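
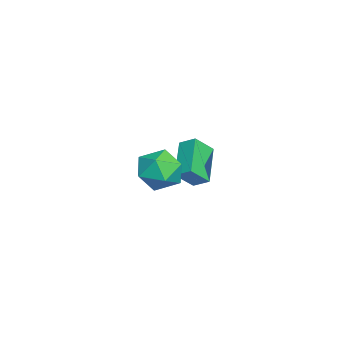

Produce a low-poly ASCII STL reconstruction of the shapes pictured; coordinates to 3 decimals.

solid 
facet normal -0.422 0.592 -0.687
outer loop
vertex -4.735 -1.018 1.184
vertex -4.444 -0.317 1.609
vertex -3.024 -1.064 0.092
endloop
endfacet
facet normal -0.334 -0.806 -0.489
outer loop
vertex -2.496 -1.803 0.951
vertex -4.735 -1.018 1.184
vertex -3.024 -1.064 0.092
endloop
endfacet
facet normal -0.422 0.592 -0.686
outer loop
vertex -3.024 -1.064 0.092
vertex -4.444 -0.317 1.609
vertex -2.733 -0.363 0.518
endloop
endfacet
facet normal 0.843 -0.023 -0.538
outer loop
vertex -2.733 -0.363 0.518
vertex -2.496 -1.803 0.951
vertex -3.024 -1.064 0.092
endloop
endfacet
facet normal -0.843 0.024 0.538
outer loop
vertex -4.735 -1.018 1.184
vertex -3.916 -1.056 2.468
vertex -4.444 -0.317 1.609
endloop
endfacet
facet normal -0.333 -0.806 -0.489
outer loop
vertex -4.207 -1.757 2.042
vertex -4.735 -1.018 1.184
vertex -2.496 -1.803 0.951
endloop
endfacet
facet normal -0.843 0.023 0.538
outer loop
vertex -4.207 -1.757 2.042
vertex -3.916 -1.056 2.468
vertex -4.735 -1.018 1.184
endloop
endfacet
facet normal 0.333 0.806 0.489
outer loop
vertex -4.444 -0.317 1.609
vertex -3.916 -1.056 2.468
vertex -2.733 -0.363 0.518
endloop
endfacet
facet normal 0.842 -0.023 -0.538
outer loop
vertex -2.205 -1.102 1.376
vertex -2.496 -1.803 0.951
vertex -2.733 -0.363 0.518
endloop
endfacet
facet normal 0.334 0.806 0.489
outer loop
vertex -2.733 -0.363 0.518
vertex -3.916 -1.056 2.468
vertex -2.205 -1.102 1.376
endloop
endfacet
facet normal 0.422 -0.592 0.687
outer loop
vertex -2.205 -1.102 1.376
vertex -4.207 -1.757 2.042
vertex -2.496 -1.803 0.951
endloop
endfacet
facet normal 0.422 -0.592 0.686
outer loop
vertex -3.916 -1.056 2.468
vertex -4.207 -1.757 2.042
vertex -2.205 -1.102 1.376
endloop
endfacet
facet normal -0.018 -0.309 0.951
outer loop
vertex 0.653 -1.907 4.035
vertex 0.941 -2.923 3.71
vertex 1.72 -2.183 3.965
endloop
endfacet
facet normal 0.158 0.381 0.911
outer loop
vertex 0.653 -1.907 4.035
vertex 1.72 -2.183 3.965
vertex 1.381 -1.194 3.61
endloop
endfacet
facet normal -0.373 0.726 0.578
outer loop
vertex 0.653 -1.907 4.035
vertex 1.381 -1.194 3.61
vertex 0.393 -1.323 3.135
endloop
endfacet
facet normal -0.876 0.247 0.414
outer loop
vertex 0.653 -1.907 4.035
vertex 0.393 -1.323 3.135
vertex 0.121 -2.391 3.197
endloop
endfacet
facet normal -0.657 -0.392 0.644
outer loop
vertex 0.653 -1.907 4.035
vertex 0.121 -2.391 3.197
vertex 0.941 -2.923 3.71
endloop
endfacet
facet normal 0.743 0.437 0.507
outer loop
vertex 1.381 -1.194 3.61
vertex 1.72 -2.183 3.965
vertex 2.119 -1.769 3.023
endloop
endfacet
facet normal 0.459 -0.680 0.572
outer loop
vertex 1.72 -2.183 3.965
vertex 0.941 -2.923 3.71
vertex 1.847 -2.837 3.085
endloop
endfacet
facet normal -0.575 -0.815 0.075
outer loop
vertex 0.941 -2.923 3.71
vertex 0.121 -2.391 3.197
vertex 0.859 -2.966 2.61
endloop
endfacet
facet normal -0.929 0.219 -0.297
outer loop
vertex 0.121 -2.391 3.197
vertex 0.393 -1.323 3.135
vertex 0.52 -1.977 2.255
endloop
endfacet
facet normal -0.115 0.993 -0.030
outer loop
vertex 0.393 -1.323 3.135
vertex 1.381 -1.194 3.61
vertex 1.299 -1.237 2.51
endloop
endfacet
facet normal 0.876 -0.247 -0.414
outer loop
vertex 1.587 -2.253 2.185
vertex 2.119 -1.769 3.023
vertex 1.847 -2.837 3.085
endloop
endfacet
facet normal 0.373 -0.726 -0.578
outer loop
vertex 1.587 -2.253 2.185
vertex 1.847 -2.837 3.085
vertex 0.859 -2.966 2.61
endloop
endfacet
facet normal -0.158 -0.381 -0.911
outer loop
vertex 1.587 -2.253 2.185
vertex 0.859 -2.966 2.61
vertex 0.52 -1.977 2.255
endloop
endfacet
facet normal 0.018 0.309 -0.951
outer loop
vertex 1.587 -2.253 2.185
vertex 0.52 -1.977 2.255
vertex 1.299 -1.237 2.51
endloop
endfacet
facet normal 0.657 0.392 -0.644
outer loop
vertex 1.587 -2.253 2.185
vertex 1.299 -1.237 2.51
vertex 2.119 -1.769 3.023
endloop
endfacet
facet normal 0.929 -0.219 0.297
outer loop
vertex 1.847 -2.837 3.085
vertex 2.119 -1.769 3.023
vertex 1.72 -2.183 3.965
endloop
endfacet
facet normal 0.115 -0.993 0.030
outer loop
vertex 0.859 -2.966 2.61
vertex 1.847 -2.837 3.085
vertex 0.941 -2.923 3.71
endloop
endfacet
facet normal -0.743 -0.437 -0.507
outer loop
vertex 0.52 -1.977 2.255
vertex 0.859 -2.966 2.61
vertex 0.121 -2.391 3.197
endloop
endfacet
facet normal -0.459 0.680 -0.572
outer loop
vertex 1.299 -1.237 2.51
vertex 0.52 -1.977 2.255
vertex 0.393 -1.323 3.135
endloop
endfacet
facet normal 0.575 0.815 -0.075
outer loop
vertex 2.119 -1.769 3.023
vertex 1.299 -1.237 2.51
vertex 1.381 -1.194 3.61
endloop
endfacet

endsolid


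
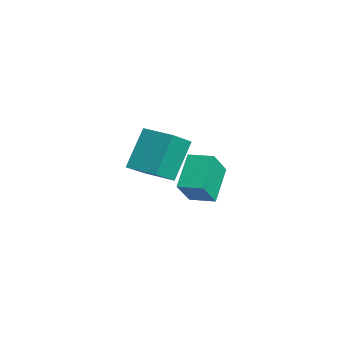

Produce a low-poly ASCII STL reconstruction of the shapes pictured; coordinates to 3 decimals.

solid 
facet normal -0.344 0.437 0.831
outer loop
vertex 0.257 0.138 0.926
vertex 1.206 0.856 0.941
vertex -0.323 0.919 0.276
endloop
endfacet
facet normal -0.798 -0.603 -0.012
outer loop
vertex 0.254 0.184 -1.121
vertex 0.257 0.138 0.926
vertex -0.323 0.919 0.276
endloop
endfacet
facet normal -0.343 0.438 0.831
outer loop
vertex -0.323 0.919 0.276
vertex 1.206 0.856 0.941
vertex 0.626 1.636 0.29
endloop
endfacet
facet normal -0.496 0.667 -0.556
outer loop
vertex 0.626 1.636 0.29
vertex 0.254 0.184 -1.121
vertex -0.323 0.919 0.276
endloop
endfacet
facet normal 0.496 -0.667 0.556
outer loop
vertex 0.257 0.138 0.926
vertex 1.783 0.121 -0.456
vertex 1.206 0.856 0.941
endloop
endfacet
facet normal -0.797 -0.603 -0.012
outer loop
vertex 0.834 -0.596 -0.47
vertex 0.257 0.138 0.926
vertex 0.254 0.184 -1.121
endloop
endfacet
facet normal 0.496 -0.667 0.556
outer loop
vertex 0.834 -0.596 -0.47
vertex 1.783 0.121 -0.456
vertex 0.257 0.138 0.926
endloop
endfacet
facet normal 0.798 0.603 0.012
outer loop
vertex 1.206 0.856 0.941
vertex 1.783 0.121 -0.456
vertex 0.626 1.636 0.29
endloop
endfacet
facet normal -0.496 0.667 -0.556
outer loop
vertex 1.203 0.902 -1.106
vertex 0.254 0.184 -1.121
vertex 0.626 1.636 0.29
endloop
endfacet
facet normal 0.798 0.603 0.013
outer loop
vertex 0.626 1.636 0.29
vertex 1.783 0.121 -0.456
vertex 1.203 0.902 -1.106
endloop
endfacet
facet normal 0.344 -0.437 -0.831
outer loop
vertex 1.203 0.902 -1.106
vertex 0.834 -0.596 -0.47
vertex 0.254 0.184 -1.121
endloop
endfacet
facet normal 0.343 -0.437 -0.831
outer loop
vertex 1.783 0.121 -0.456
vertex 0.834 -0.596 -0.47
vertex 1.203 0.902 -1.106
endloop
endfacet
facet normal -0.634 -0.765 -0.111
outer loop
vertex 4.345 0.074 0.252
vertex 3.467 0.675 1.13
vertex 3.841 0.619 -0.626
endloop
endfacet
facet normal 0.637 -0.436 -0.636
outer loop
vertex 4.393 1.285 -0.53
vertex 4.345 0.074 0.252
vertex 3.841 0.619 -0.626
endloop
endfacet
facet normal -0.635 -0.764 -0.111
outer loop
vertex 3.841 0.619 -0.626
vertex 3.467 0.675 1.13
vertex 2.963 1.221 0.252
endloop
endfacet
facet normal -0.439 0.474 -0.764
outer loop
vertex 2.963 1.221 0.252
vertex 4.393 1.285 -0.53
vertex 3.841 0.619 -0.626
endloop
endfacet
facet normal 0.439 -0.474 0.763
outer loop
vertex 4.345 0.074 0.252
vertex 4.019 1.341 1.226
vertex 3.467 0.675 1.13
endloop
endfacet
facet normal 0.636 -0.436 -0.636
outer loop
vertex 4.897 0.739 0.348
vertex 4.345 0.074 0.252
vertex 4.393 1.285 -0.53
endloop
endfacet
facet normal 0.438 -0.474 0.764
outer loop
vertex 4.897 0.739 0.348
vertex 4.019 1.341 1.226
vertex 4.345 0.074 0.252
endloop
endfacet
facet normal -0.636 0.436 0.636
outer loop
vertex 3.467 0.675 1.13
vertex 4.019 1.341 1.226
vertex 2.963 1.221 0.252
endloop
endfacet
facet normal -0.439 0.474 -0.763
outer loop
vertex 3.515 1.886 0.348
vertex 4.393 1.285 -0.53
vertex 2.963 1.221 0.252
endloop
endfacet
facet normal -0.636 0.436 0.636
outer loop
vertex 2.963 1.221 0.252
vertex 4.019 1.341 1.226
vertex 3.515 1.886 0.348
endloop
endfacet
facet normal 0.635 0.765 0.111
outer loop
vertex 3.515 1.886 0.348
vertex 4.897 0.739 0.348
vertex 4.393 1.285 -0.53
endloop
endfacet
facet normal 0.635 0.765 0.110
outer loop
vertex 4.019 1.341 1.226
vertex 4.897 0.739 0.348
vertex 3.515 1.886 0.348
endloop
endfacet

endsolid


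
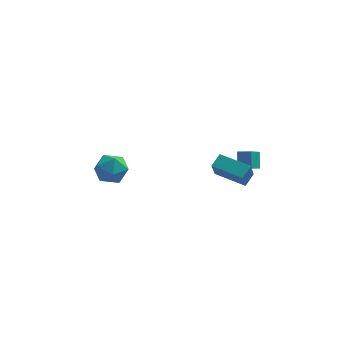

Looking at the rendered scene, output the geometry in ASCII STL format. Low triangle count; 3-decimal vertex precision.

solid 
facet normal -0.957 0.194 -0.216
outer loop
vertex 3.363 0.397 2.825
vertex 3.313 1.112 3.686
vertex 3.842 1.643 1.821
endloop
endfacet
facet normal 0.045 -0.637 -0.769
outer loop
vertex 4.607 1.488 1.994
vertex 3.363 0.397 2.825
vertex 3.842 1.643 1.821
endloop
endfacet
facet normal -0.957 0.193 -0.217
outer loop
vertex 3.842 1.643 1.821
vertex 3.313 1.112 3.686
vertex 3.791 2.357 2.682
endloop
endfacet
facet normal 0.287 0.746 -0.601
outer loop
vertex 3.791 2.357 2.682
vertex 4.607 1.488 1.994
vertex 3.842 1.643 1.821
endloop
endfacet
facet normal -0.287 -0.745 0.602
outer loop
vertex 3.363 0.397 2.825
vertex 4.078 0.957 3.859
vertex 3.313 1.112 3.686
endloop
endfacet
facet normal 0.045 -0.638 -0.769
outer loop
vertex 4.129 0.243 2.998
vertex 3.363 0.397 2.825
vertex 4.607 1.488 1.994
endloop
endfacet
facet normal -0.286 -0.746 0.602
outer loop
vertex 4.129 0.243 2.998
vertex 4.078 0.957 3.859
vertex 3.363 0.397 2.825
endloop
endfacet
facet normal -0.045 0.637 0.769
outer loop
vertex 3.313 1.112 3.686
vertex 4.078 0.957 3.859
vertex 3.791 2.357 2.682
endloop
endfacet
facet normal 0.286 0.745 -0.602
outer loop
vertex 4.557 2.203 2.855
vertex 4.607 1.488 1.994
vertex 3.791 2.357 2.682
endloop
endfacet
facet normal -0.046 0.637 0.769
outer loop
vertex 3.791 2.357 2.682
vertex 4.078 0.957 3.859
vertex 4.557 2.203 2.855
endloop
endfacet
facet normal 0.957 -0.193 0.216
outer loop
vertex 4.557 2.203 2.855
vertex 4.129 0.243 2.998
vertex 4.607 1.488 1.994
endloop
endfacet
facet normal 0.957 -0.193 0.217
outer loop
vertex 4.078 0.957 3.859
vertex 4.129 0.243 2.998
vertex 4.557 2.203 2.855
endloop
endfacet
facet normal -0.884 0.450 0.129
outer loop
vertex 1.964 -1.44 4.445
vertex 2.385 -0.741 4.89
vertex 2.129 -0.771 3.238
endloop
endfacet
facet normal -0.452 -0.752 -0.479
outer loop
vertex 3.835 -1.639 2.99
vertex 1.964 -1.44 4.445
vertex 2.129 -0.771 3.238
endloop
endfacet
facet normal -0.884 0.450 0.129
outer loop
vertex 2.129 -0.771 3.238
vertex 2.385 -0.741 4.89
vertex 2.55 -0.071 3.683
endloop
endfacet
facet normal 0.118 0.481 -0.869
outer loop
vertex 2.55 -0.071 3.683
vertex 3.835 -1.639 2.99
vertex 2.129 -0.771 3.238
endloop
endfacet
facet normal -0.119 -0.481 0.868
outer loop
vertex 1.964 -1.44 4.445
vertex 4.091 -1.609 4.642
vertex 2.385 -0.741 4.89
endloop
endfacet
facet normal -0.453 -0.752 -0.479
outer loop
vertex 3.67 -2.309 4.197
vertex 1.964 -1.44 4.445
vertex 3.835 -1.639 2.99
endloop
endfacet
facet normal -0.119 -0.481 0.869
outer loop
vertex 3.67 -2.309 4.197
vertex 4.091 -1.609 4.642
vertex 1.964 -1.44 4.445
endloop
endfacet
facet normal 0.452 0.752 0.479
outer loop
vertex 2.385 -0.741 4.89
vertex 4.091 -1.609 4.642
vertex 2.55 -0.071 3.683
endloop
endfacet
facet normal 0.119 0.481 -0.868
outer loop
vertex 4.256 -0.94 3.435
vertex 3.835 -1.639 2.99
vertex 2.55 -0.071 3.683
endloop
endfacet
facet normal 0.453 0.752 0.479
outer loop
vertex 2.55 -0.071 3.683
vertex 4.091 -1.609 4.642
vertex 4.256 -0.94 3.435
endloop
endfacet
facet normal 0.884 -0.450 -0.129
outer loop
vertex 4.256 -0.94 3.435
vertex 3.67 -2.309 4.197
vertex 3.835 -1.639 2.99
endloop
endfacet
facet normal 0.884 -0.450 -0.129
outer loop
vertex 4.091 -1.609 4.642
vertex 3.67 -2.309 4.197
vertex 4.256 -0.94 3.435
endloop
endfacet
facet normal -0.656 0.752 0.065
outer loop
vertex -3.873 1.593 2.009
vertex -4.701 0.865 2.085
vertex -4.196 1.226 2.999
endloop
endfacet
facet normal -0.024 0.940 0.341
outer loop
vertex -3.873 1.593 2.009
vertex -4.196 1.226 2.999
vertex -3.121 1.335 2.774
endloop
endfacet
facet normal 0.470 0.866 -0.170
outer loop
vertex -3.873 1.593 2.009
vertex -3.121 1.335 2.774
vertex -2.961 1.042 1.722
endloop
endfacet
facet normal 0.144 0.634 -0.760
outer loop
vertex -3.873 1.593 2.009
vertex -2.961 1.042 1.722
vertex -3.937 0.752 1.296
endloop
endfacet
facet normal -0.552 0.563 -0.615
outer loop
vertex -3.873 1.593 2.009
vertex -3.937 0.752 1.296
vertex -4.701 0.865 2.085
endloop
endfacet
facet normal 0.132 0.483 0.866
outer loop
vertex -3.121 1.335 2.774
vertex -4.196 1.226 2.999
vertex -3.483 0.448 3.324
endloop
endfacet
facet normal -0.889 0.179 0.421
outer loop
vertex -4.196 1.226 2.999
vertex -4.701 0.865 2.085
vertex -4.459 0.158 2.898
endloop
endfacet
facet normal -0.722 -0.127 -0.680
outer loop
vertex -4.701 0.865 2.085
vertex -3.937 0.752 1.296
vertex -4.299 -0.135 1.846
endloop
endfacet
facet normal 0.403 -0.013 -0.915
outer loop
vertex -3.937 0.752 1.296
vertex -2.961 1.042 1.722
vertex -3.224 -0.026 1.621
endloop
endfacet
facet normal 0.930 0.364 0.040
outer loop
vertex -2.961 1.042 1.722
vertex -3.121 1.335 2.774
vertex -2.719 0.335 2.535
endloop
endfacet
facet normal -0.144 -0.634 0.760
outer loop
vertex -3.547 -0.393 2.611
vertex -3.483 0.448 3.324
vertex -4.459 0.158 2.898
endloop
endfacet
facet normal -0.470 -0.866 0.170
outer loop
vertex -3.547 -0.393 2.611
vertex -4.459 0.158 2.898
vertex -4.299 -0.135 1.846
endloop
endfacet
facet normal 0.024 -0.940 -0.341
outer loop
vertex -3.547 -0.393 2.611
vertex -4.299 -0.135 1.846
vertex -3.224 -0.026 1.621
endloop
endfacet
facet normal 0.656 -0.752 -0.065
outer loop
vertex -3.547 -0.393 2.611
vertex -3.224 -0.026 1.621
vertex -2.719 0.335 2.535
endloop
endfacet
facet normal 0.552 -0.563 0.615
outer loop
vertex -3.547 -0.393 2.611
vertex -2.719 0.335 2.535
vertex -3.483 0.448 3.324
endloop
endfacet
facet normal -0.403 0.013 0.915
outer loop
vertex -4.459 0.158 2.898
vertex -3.483 0.448 3.324
vertex -4.196 1.226 2.999
endloop
endfacet
facet normal -0.930 -0.364 -0.040
outer loop
vertex -4.299 -0.135 1.846
vertex -4.459 0.158 2.898
vertex -4.701 0.865 2.085
endloop
endfacet
facet normal -0.132 -0.483 -0.866
outer loop
vertex -3.224 -0.026 1.621
vertex -4.299 -0.135 1.846
vertex -3.937 0.752 1.296
endloop
endfacet
facet normal 0.889 -0.179 -0.421
outer loop
vertex -2.719 0.335 2.535
vertex -3.224 -0.026 1.621
vertex -2.961 1.042 1.722
endloop
endfacet
facet normal 0.722 0.127 0.680
outer loop
vertex -3.483 0.448 3.324
vertex -2.719 0.335 2.535
vertex -3.121 1.335 2.774
endloop
endfacet

endsolid


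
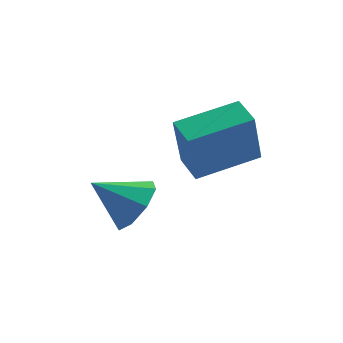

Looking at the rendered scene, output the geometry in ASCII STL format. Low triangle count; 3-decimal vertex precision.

solid 
facet normal -0.865 -0.464 -0.192
outer loop
vertex -0.182 -1.653 -0.748
vertex -0.714 -0.726 -0.593
vertex 0.015 -1.213 -2.7
endloop
endfacet
facet normal 0.493 -0.858 -0.144
outer loop
vertex 1.874 -0.214 -2.287
vertex -0.182 -1.653 -0.748
vertex 0.015 -1.213 -2.7
endloop
endfacet
facet normal -0.865 -0.464 -0.192
outer loop
vertex 0.015 -1.213 -2.7
vertex -0.714 -0.726 -0.593
vertex -0.517 -0.286 -2.544
endloop
endfacet
facet normal 0.098 0.219 -0.971
outer loop
vertex -0.517 -0.286 -2.544
vertex 1.874 -0.214 -2.287
vertex 0.015 -1.213 -2.7
endloop
endfacet
facet normal -0.098 -0.219 0.971
outer loop
vertex -0.182 -1.653 -0.748
vertex 1.145 0.273 -0.18
vertex -0.714 -0.726 -0.593
endloop
endfacet
facet normal 0.493 -0.858 -0.144
outer loop
vertex 1.677 -0.654 -0.336
vertex -0.182 -1.653 -0.748
vertex 1.874 -0.214 -2.287
endloop
endfacet
facet normal -0.097 -0.219 0.971
outer loop
vertex 1.677 -0.654 -0.336
vertex 1.145 0.273 -0.18
vertex -0.182 -1.653 -0.748
endloop
endfacet
facet normal -0.493 0.858 0.144
outer loop
vertex -0.714 -0.726 -0.593
vertex 1.145 0.273 -0.18
vertex -0.517 -0.286 -2.544
endloop
endfacet
facet normal 0.098 0.218 -0.971
outer loop
vertex 1.342 0.713 -2.132
vertex 1.874 -0.214 -2.287
vertex -0.517 -0.286 -2.544
endloop
endfacet
facet normal -0.493 0.858 0.144
outer loop
vertex -0.517 -0.286 -2.544
vertex 1.145 0.273 -0.18
vertex 1.342 0.713 -2.132
endloop
endfacet
facet normal 0.865 0.464 0.192
outer loop
vertex 1.342 0.713 -2.132
vertex 1.677 -0.654 -0.336
vertex 1.874 -0.214 -2.287
endloop
endfacet
facet normal 0.865 0.464 0.192
outer loop
vertex 1.145 0.273 -0.18
vertex 1.677 -0.654 -0.336
vertex 1.342 0.713 -2.132
endloop
endfacet
facet normal 0.811 0.030 -0.585
outer loop
vertex -1.158 -1.288 -3.179
vertex -1.761 -1.245 -4.013
vertex -1.335 -0.548 -3.386
endloop
endfacet
facet normal 0.064 0.283 0.957
outer loop
vertex -1.158 -1.288 -3.179
vertex -1.335 -0.548 -3.386
vertex -3.099 -1.295 -3.047
endloop
endfacet
facet normal 0.810 0.031 -0.585
outer loop
vertex -1.335 -0.548 -3.386
vertex -1.761 -1.245 -4.013
vertex -1.762 -0.216 -3.96
endloop
endfacet
facet normal -0.210 0.770 0.602
outer loop
vertex -1.335 -0.548 -3.386
vertex -1.762 -0.216 -3.96
vertex -3.099 -1.295 -3.047
endloop
endfacet
facet normal 0.811 0.031 -0.585
outer loop
vertex -1.762 -0.216 -3.96
vertex -1.761 -1.245 -4.013
vertex -2.188 -0.487 -4.565
endloop
endfacet
facet normal -0.600 0.798 0.065
outer loop
vertex -1.762 -0.216 -3.96
vertex -2.188 -0.487 -4.565
vertex -3.099 -1.295 -3.047
endloop
endfacet
facet normal 0.810 0.030 -0.586
outer loop
vertex -2.188 -0.487 -4.565
vertex -1.761 -1.245 -4.013
vertex -2.365 -1.202 -4.846
endloop
endfacet
facet normal -0.874 0.349 -0.338
outer loop
vertex -2.188 -0.487 -4.565
vertex -2.365 -1.202 -4.846
vertex -3.099 -1.295 -3.047
endloop
endfacet
facet normal 0.810 0.031 -0.586
outer loop
vertex -2.365 -1.202 -4.846
vertex -1.761 -1.245 -4.013
vertex -2.188 -1.942 -4.64
endloop
endfacet
facet normal -0.874 -0.313 -0.373
outer loop
vertex -2.365 -1.202 -4.846
vertex -2.188 -1.942 -4.64
vertex -3.099 -1.295 -3.047
endloop
endfacet
facet normal 0.810 0.030 -0.585
outer loop
vertex -2.188 -1.942 -4.64
vertex -1.761 -1.245 -4.013
vertex -1.761 -2.273 -4.066
endloop
endfacet
facet normal -0.598 -0.801 -0.017
outer loop
vertex -2.188 -1.942 -4.64
vertex -1.761 -2.273 -4.066
vertex -3.099 -1.295 -3.047
endloop
endfacet
facet normal 0.811 0.030 -0.584
outer loop
vertex -1.761 -2.273 -4.066
vertex -1.761 -1.245 -4.013
vertex -1.335 -2.003 -3.461
endloop
endfacet
facet normal -0.211 -0.829 0.518
outer loop
vertex -1.761 -2.273 -4.066
vertex -1.335 -2.003 -3.461
vertex -3.099 -1.295 -3.047
endloop
endfacet
facet normal 0.811 0.030 -0.585
outer loop
vertex -1.335 -2.003 -3.461
vertex -1.761 -1.245 -4.013
vertex -1.158 -1.288 -3.179
endloop
endfacet
facet normal 0.064 -0.380 0.923
outer loop
vertex -1.335 -2.003 -3.461
vertex -1.158 -1.288 -3.179
vertex -3.099 -1.295 -3.047
endloop
endfacet

endsolid


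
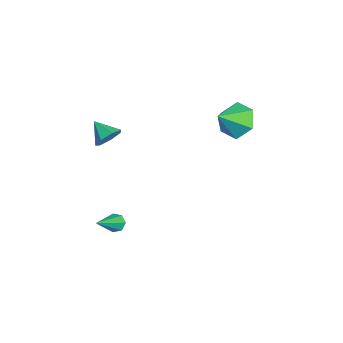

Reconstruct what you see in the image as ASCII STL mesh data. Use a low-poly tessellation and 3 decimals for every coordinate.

solid 
facet normal -0.477 0.644 -0.599
outer loop
vertex -2.747 3.367 0.912
vertex -3.6 2.676 0.848
vertex -3.567 3.438 1.641
endloop
endfacet
facet normal 0.648 0.301 0.699
outer loop
vertex -2.747 3.367 0.912
vertex -3.567 3.438 1.641
vertex -2.88 1.704 1.752
endloop
endfacet
facet normal -0.477 0.643 -0.598
outer loop
vertex -3.567 3.438 1.641
vertex -3.6 2.676 0.848
vertex -4.421 2.746 1.578
endloop
endfacet
facet normal -0.095 0.026 0.995
outer loop
vertex -3.567 3.438 1.641
vertex -4.421 2.746 1.578
vertex -2.88 1.704 1.752
endloop
endfacet
facet normal -0.477 0.644 -0.598
outer loop
vertex -4.421 2.746 1.578
vertex -3.6 2.676 0.848
vertex -4.453 1.985 0.784
endloop
endfacet
facet normal -0.489 -0.620 0.614
outer loop
vertex -4.421 2.746 1.578
vertex -4.453 1.985 0.784
vertex -2.88 1.704 1.752
endloop
endfacet
facet normal -0.477 0.644 -0.598
outer loop
vertex -4.453 1.985 0.784
vertex -3.6 2.676 0.848
vertex -3.633 1.915 0.055
endloop
endfacet
facet normal -0.139 -0.988 -0.061
outer loop
vertex -4.453 1.985 0.784
vertex -3.633 1.915 0.055
vertex -2.88 1.704 1.752
endloop
endfacet
facet normal -0.477 0.644 -0.598
outer loop
vertex -3.633 1.915 0.055
vertex -3.6 2.676 0.848
vertex -2.78 2.606 0.119
endloop
endfacet
facet normal 0.604 -0.713 -0.357
outer loop
vertex -3.633 1.915 0.055
vertex -2.78 2.606 0.119
vertex -2.88 1.704 1.752
endloop
endfacet
facet normal -0.477 0.644 -0.598
outer loop
vertex -2.78 2.606 0.119
vertex -3.6 2.676 0.848
vertex -2.747 3.367 0.912
endloop
endfacet
facet normal 0.997 -0.068 0.024
outer loop
vertex -2.78 2.606 0.119
vertex -2.747 3.367 0.912
vertex -2.88 1.704 1.752
endloop
endfacet
facet normal -0.679 0.413 -0.608
outer loop
vertex 2.261 -3.336 -2.282
vertex 1.963 -3.221 -1.871
vertex 2.336 -2.933 -2.092
endloop
endfacet
facet normal 0.846 0.090 -0.525
outer loop
vertex 2.261 -3.336 -2.282
vertex 2.336 -2.933 -2.092
vertex 3.377 -4.079 -0.609
endloop
endfacet
facet normal -0.679 0.412 -0.608
outer loop
vertex 2.336 -2.933 -2.092
vertex 1.963 -3.221 -1.871
vertex 2.13 -2.747 -1.736
endloop
endfacet
facet normal 0.710 0.702 0.044
outer loop
vertex 2.336 -2.933 -2.092
vertex 2.13 -2.747 -1.736
vertex 3.377 -4.079 -0.609
endloop
endfacet
facet normal -0.679 0.412 -0.607
outer loop
vertex 2.13 -2.747 -1.736
vertex 1.963 -3.221 -1.871
vertex 1.799 -2.918 -1.482
endloop
endfacet
facet normal 0.151 0.717 0.680
outer loop
vertex 2.13 -2.747 -1.736
vertex 1.799 -2.918 -1.482
vertex 3.377 -4.079 -0.609
endloop
endfacet
facet normal -0.680 0.411 -0.607
outer loop
vertex 1.799 -2.918 -1.482
vertex 1.963 -3.221 -1.871
vertex 1.592 -3.317 -1.52
endloop
endfacet
facet normal -0.408 0.126 0.904
outer loop
vertex 1.799 -2.918 -1.482
vertex 1.592 -3.317 -1.52
vertex 3.377 -4.079 -0.609
endloop
endfacet
facet normal -0.680 0.412 -0.606
outer loop
vertex 1.592 -3.317 -1.52
vertex 1.963 -3.221 -1.871
vertex 1.664 -3.644 -1.823
endloop
endfacet
facet normal -0.549 -0.630 0.549
outer loop
vertex 1.592 -3.317 -1.52
vertex 1.664 -3.644 -1.823
vertex 3.377 -4.079 -0.609
endloop
endfacet
facet normal -0.680 0.412 -0.607
outer loop
vertex 1.664 -3.644 -1.823
vertex 1.963 -3.221 -1.871
vertex 1.962 -3.652 -2.162
endloop
endfacet
facet normal -0.163 -0.979 -0.120
outer loop
vertex 1.664 -3.644 -1.823
vertex 1.962 -3.652 -2.162
vertex 3.377 -4.079 -0.609
endloop
endfacet
facet normal -0.679 0.412 -0.608
outer loop
vertex 1.962 -3.652 -2.162
vertex 1.963 -3.221 -1.871
vertex 2.261 -3.336 -2.282
endloop
endfacet
facet normal 0.457 -0.659 -0.597
outer loop
vertex 1.962 -3.652 -2.162
vertex 2.261 -3.336 -2.282
vertex 3.377 -4.079 -0.609
endloop
endfacet
facet normal 0.636 0.565 -0.526
outer loop
vertex -0.85 -3.28 2.264
vertex -1.218 -3.461 1.624
vertex -1.346 -2.879 2.095
endloop
endfacet
facet normal -0.163 0.205 0.965
outer loop
vertex -0.85 -3.28 2.264
vertex -1.346 -2.879 2.095
vertex -1.982 -4.139 2.256
endloop
endfacet
facet normal 0.636 0.565 -0.525
outer loop
vertex -1.346 -2.879 2.095
vertex -1.218 -3.461 1.624
vertex -1.745 -2.916 1.572
endloop
endfacet
facet normal -0.730 0.436 0.526
outer loop
vertex -1.346 -2.879 2.095
vertex -1.745 -2.916 1.572
vertex -1.982 -4.139 2.256
endloop
endfacet
facet normal 0.636 0.565 -0.526
outer loop
vertex -1.745 -2.916 1.572
vertex -1.218 -3.461 1.624
vertex -1.748 -3.364 1.088
endloop
endfacet
facet normal -0.985 0.128 -0.112
outer loop
vertex -1.745 -2.916 1.572
vertex -1.748 -3.364 1.088
vertex -1.982 -4.139 2.256
endloop
endfacet
facet normal 0.636 0.563 -0.527
outer loop
vertex -1.748 -3.364 1.088
vertex -1.218 -3.461 1.624
vertex -1.352 -3.886 1.008
endloop
endfacet
facet normal -0.736 -0.486 -0.470
outer loop
vertex -1.748 -3.364 1.088
vertex -1.352 -3.886 1.008
vertex -1.982 -4.139 2.256
endloop
endfacet
facet normal 0.636 0.564 -0.527
outer loop
vertex -1.352 -3.886 1.008
vertex -1.218 -3.461 1.624
vertex -0.855 -4.087 1.392
endloop
endfacet
facet normal -0.169 -0.946 -0.277
outer loop
vertex -1.352 -3.886 1.008
vertex -0.855 -4.087 1.392
vertex -1.982 -4.139 2.256
endloop
endfacet
facet normal 0.637 0.564 -0.526
outer loop
vertex -0.855 -4.087 1.392
vertex -1.218 -3.461 1.624
vertex -0.632 -3.818 1.951
endloop
endfacet
facet normal 0.287 -0.903 0.320
outer loop
vertex -0.855 -4.087 1.392
vertex -0.632 -3.818 1.951
vertex -1.982 -4.139 2.256
endloop
endfacet
facet normal 0.637 0.564 -0.526
outer loop
vertex -0.632 -3.818 1.951
vertex -1.218 -3.461 1.624
vertex -0.85 -3.28 2.264
endloop
endfacet
facet normal 0.290 -0.391 0.874
outer loop
vertex -0.632 -3.818 1.951
vertex -0.85 -3.28 2.264
vertex -1.982 -4.139 2.256
endloop
endfacet

endsolid


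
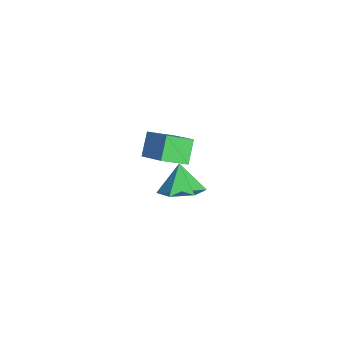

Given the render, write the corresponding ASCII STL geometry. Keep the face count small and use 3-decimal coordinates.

solid 
facet normal -0.612 0.315 0.725
outer loop
vertex 1.057 2.072 3.943
vertex 1.028 3.199 3.428
vertex -0.429 1.563 2.909
endloop
endfacet
facet normal 0.023 -0.909 0.415
outer loop
vertex 0.312 1.181 2.032
vertex 1.057 2.072 3.943
vertex -0.429 1.563 2.909
endloop
endfacet
facet normal -0.612 0.315 0.725
outer loop
vertex -0.429 1.563 2.909
vertex 1.028 3.199 3.428
vertex -0.457 2.69 2.395
endloop
endfacet
facet normal -0.790 -0.270 -0.550
outer loop
vertex -0.457 2.69 2.395
vertex 0.312 1.181 2.032
vertex -0.429 1.563 2.909
endloop
endfacet
facet normal 0.790 0.271 0.549
outer loop
vertex 1.057 2.072 3.943
vertex 1.769 2.817 2.551
vertex 1.028 3.199 3.428
endloop
endfacet
facet normal 0.023 -0.909 0.415
outer loop
vertex 1.797 1.69 3.065
vertex 1.057 2.072 3.943
vertex 0.312 1.181 2.032
endloop
endfacet
facet normal 0.791 0.270 0.549
outer loop
vertex 1.797 1.69 3.065
vertex 1.769 2.817 2.551
vertex 1.057 2.072 3.943
endloop
endfacet
facet normal -0.023 0.909 -0.415
outer loop
vertex 1.028 3.199 3.428
vertex 1.769 2.817 2.551
vertex -0.457 2.69 2.395
endloop
endfacet
facet normal -0.791 -0.271 -0.549
outer loop
vertex 0.283 2.308 1.517
vertex 0.312 1.181 2.032
vertex -0.457 2.69 2.395
endloop
endfacet
facet normal -0.023 0.910 -0.415
outer loop
vertex -0.457 2.69 2.395
vertex 1.769 2.817 2.551
vertex 0.283 2.308 1.517
endloop
endfacet
facet normal 0.612 -0.315 -0.725
outer loop
vertex 0.283 2.308 1.517
vertex 1.797 1.69 3.065
vertex 0.312 1.181 2.032
endloop
endfacet
facet normal 0.612 -0.315 -0.725
outer loop
vertex 1.769 2.817 2.551
vertex 1.797 1.69 3.065
vertex 0.283 2.308 1.517
endloop
endfacet
facet normal 0.521 -0.041 -0.852
outer loop
vertex -0.681 2.541 -2.077
vertex -1.382 3.221 -2.538
vertex -0.513 3.607 -2.025
endloop
endfacet
facet normal 0.423 -0.110 0.900
outer loop
vertex -0.681 2.541 -2.077
vertex -0.513 3.607 -2.025
vertex -2.138 3.279 -1.302
endloop
endfacet
facet normal 0.521 -0.040 -0.853
outer loop
vertex -0.513 3.607 -2.025
vertex -1.382 3.221 -2.538
vertex -1.215 4.287 -2.486
endloop
endfacet
facet normal 0.183 0.674 0.716
outer loop
vertex -0.513 3.607 -2.025
vertex -1.215 4.287 -2.486
vertex -2.138 3.279 -1.302
endloop
endfacet
facet normal 0.522 -0.040 -0.852
outer loop
vertex -1.215 4.287 -2.486
vertex -1.382 3.221 -2.538
vertex -2.083 3.901 -2.999
endloop
endfacet
facet normal -0.523 0.806 0.278
outer loop
vertex -1.215 4.287 -2.486
vertex -2.083 3.901 -2.999
vertex -2.138 3.279 -1.302
endloop
endfacet
facet normal 0.522 -0.040 -0.852
outer loop
vertex -2.083 3.901 -2.999
vertex -1.382 3.221 -2.538
vertex -2.25 2.835 -3.051
endloop
endfacet
facet normal -0.988 0.154 0.024
outer loop
vertex -2.083 3.901 -2.999
vertex -2.25 2.835 -3.051
vertex -2.138 3.279 -1.302
endloop
endfacet
facet normal 0.522 -0.040 -0.852
outer loop
vertex -2.25 2.835 -3.051
vertex -1.382 3.221 -2.538
vertex -1.549 2.155 -2.59
endloop
endfacet
facet normal -0.748 -0.630 0.208
outer loop
vertex -2.25 2.835 -3.051
vertex -1.549 2.155 -2.59
vertex -2.138 3.279 -1.302
endloop
endfacet
facet normal 0.522 -0.040 -0.852
outer loop
vertex -1.549 2.155 -2.59
vertex -1.382 3.221 -2.538
vertex -0.681 2.541 -2.077
endloop
endfacet
facet normal -0.043 -0.762 0.646
outer loop
vertex -1.549 2.155 -2.59
vertex -0.681 2.541 -2.077
vertex -2.138 3.279 -1.302
endloop
endfacet

endsolid


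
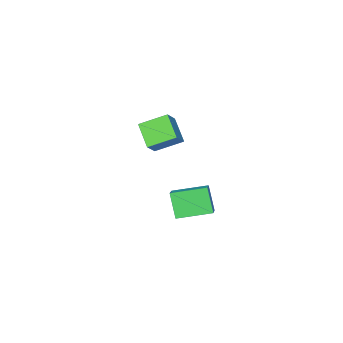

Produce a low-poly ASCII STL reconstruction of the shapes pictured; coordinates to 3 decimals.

solid 
facet normal -0.788 0.586 0.189
outer loop
vertex -1.381 2.064 -0.376
vertex -0.405 3.121 0.411
vertex -1.119 2.869 -1.781
endloop
endfacet
facet normal -0.595 -0.644 -0.480
outer loop
vertex 0.425 1.719 -2.151
vertex -1.381 2.064 -0.376
vertex -1.119 2.869 -1.781
endloop
endfacet
facet normal -0.788 0.586 0.189
outer loop
vertex -1.119 2.869 -1.781
vertex -0.405 3.121 0.411
vertex -0.143 3.926 -0.993
endloop
endfacet
facet normal 0.160 0.491 -0.857
outer loop
vertex -0.143 3.926 -0.993
vertex 0.425 1.719 -2.151
vertex -1.119 2.869 -1.781
endloop
endfacet
facet normal -0.160 -0.490 0.857
outer loop
vertex -1.381 2.064 -0.376
vertex 1.139 1.971 0.041
vertex -0.405 3.121 0.411
endloop
endfacet
facet normal -0.595 -0.644 -0.480
outer loop
vertex 0.163 0.914 -0.747
vertex -1.381 2.064 -0.376
vertex 0.425 1.719 -2.151
endloop
endfacet
facet normal -0.160 -0.491 0.856
outer loop
vertex 0.163 0.914 -0.747
vertex 1.139 1.971 0.041
vertex -1.381 2.064 -0.376
endloop
endfacet
facet normal 0.595 0.644 0.480
outer loop
vertex -0.405 3.121 0.411
vertex 1.139 1.971 0.041
vertex -0.143 3.926 -0.993
endloop
endfacet
facet normal 0.160 0.491 -0.857
outer loop
vertex 1.401 2.776 -1.364
vertex 0.425 1.719 -2.151
vertex -0.143 3.926 -0.993
endloop
endfacet
facet normal 0.595 0.644 0.480
outer loop
vertex -0.143 3.926 -0.993
vertex 1.139 1.971 0.041
vertex 1.401 2.776 -1.364
endloop
endfacet
facet normal 0.788 -0.586 -0.189
outer loop
vertex 1.401 2.776 -1.364
vertex 0.163 0.914 -0.747
vertex 0.425 1.719 -2.151
endloop
endfacet
facet normal 0.788 -0.586 -0.189
outer loop
vertex 1.139 1.971 0.041
vertex 0.163 0.914 -0.747
vertex 1.401 2.776 -1.364
endloop
endfacet
facet normal -0.705 0.563 0.432
outer loop
vertex -4.0 -3.966 0.865
vertex -3.173 -3.572 1.701
vertex -3.581 -2.646 -0.171
endloop
endfacet
facet normal -0.667 -0.317 -0.674
outer loop
vertex -2.327 -3.648 -0.941
vertex -4.0 -3.966 0.865
vertex -3.581 -2.646 -0.171
endloop
endfacet
facet normal -0.704 0.563 0.432
outer loop
vertex -3.581 -2.646 -0.171
vertex -3.173 -3.572 1.701
vertex -2.754 -2.252 0.664
endloop
endfacet
facet normal 0.242 0.763 -0.599
outer loop
vertex -2.754 -2.252 0.664
vertex -2.327 -3.648 -0.941
vertex -3.581 -2.646 -0.171
endloop
endfacet
facet normal -0.242 -0.763 0.599
outer loop
vertex -4.0 -3.966 0.865
vertex -1.919 -4.574 0.931
vertex -3.173 -3.572 1.701
endloop
endfacet
facet normal -0.667 -0.318 -0.674
outer loop
vertex -2.746 -4.968 0.096
vertex -4.0 -3.966 0.865
vertex -2.327 -3.648 -0.941
endloop
endfacet
facet normal -0.242 -0.763 0.600
outer loop
vertex -2.746 -4.968 0.096
vertex -1.919 -4.574 0.931
vertex -4.0 -3.966 0.865
endloop
endfacet
facet normal 0.667 0.317 0.674
outer loop
vertex -3.173 -3.572 1.701
vertex -1.919 -4.574 0.931
vertex -2.754 -2.252 0.664
endloop
endfacet
facet normal 0.242 0.763 -0.599
outer loop
vertex -1.5 -3.254 -0.105
vertex -2.327 -3.648 -0.941
vertex -2.754 -2.252 0.664
endloop
endfacet
facet normal 0.667 0.317 0.674
outer loop
vertex -2.754 -2.252 0.664
vertex -1.919 -4.574 0.931
vertex -1.5 -3.254 -0.105
endloop
endfacet
facet normal 0.705 -0.563 -0.432
outer loop
vertex -1.5 -3.254 -0.105
vertex -2.746 -4.968 0.096
vertex -2.327 -3.648 -0.941
endloop
endfacet
facet normal 0.705 -0.563 -0.432
outer loop
vertex -1.919 -4.574 0.931
vertex -2.746 -4.968 0.096
vertex -1.5 -3.254 -0.105
endloop
endfacet

endsolid


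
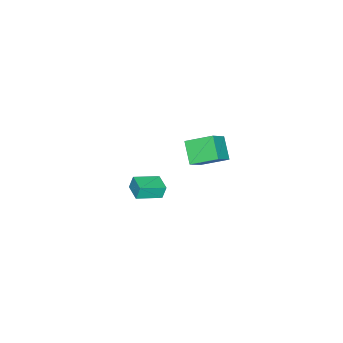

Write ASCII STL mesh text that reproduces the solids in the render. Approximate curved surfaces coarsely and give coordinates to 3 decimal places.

solid 
facet normal -0.681 0.673 -0.288
outer loop
vertex -4.662 -2.849 -3.346
vertex -3.854 -2.031 -3.344
vertex -4.483 -3.024 -4.179
endloop
endfacet
facet normal -0.703 -0.711 -0.002
outer loop
vertex -3.386 -4.109 -3.716
vertex -4.662 -2.849 -3.346
vertex -4.483 -3.024 -4.179
endloop
endfacet
facet normal -0.680 0.674 -0.289
outer loop
vertex -4.483 -3.024 -4.179
vertex -3.854 -2.031 -3.344
vertex -3.674 -2.206 -4.177
endloop
endfacet
facet normal 0.206 -0.201 -0.958
outer loop
vertex -3.674 -2.206 -4.177
vertex -3.386 -4.109 -3.716
vertex -4.483 -3.024 -4.179
endloop
endfacet
facet normal -0.206 0.201 0.958
outer loop
vertex -4.662 -2.849 -3.346
vertex -2.757 -3.116 -2.881
vertex -3.854 -2.031 -3.344
endloop
endfacet
facet normal -0.703 -0.711 -0.002
outer loop
vertex -3.566 -3.934 -2.883
vertex -4.662 -2.849 -3.346
vertex -3.386 -4.109 -3.716
endloop
endfacet
facet normal -0.206 0.201 0.958
outer loop
vertex -3.566 -3.934 -2.883
vertex -2.757 -3.116 -2.881
vertex -4.662 -2.849 -3.346
endloop
endfacet
facet normal 0.703 0.711 0.002
outer loop
vertex -3.854 -2.031 -3.344
vertex -2.757 -3.116 -2.881
vertex -3.674 -2.206 -4.177
endloop
endfacet
facet normal 0.206 -0.201 -0.958
outer loop
vertex -2.578 -3.291 -3.714
vertex -3.386 -4.109 -3.716
vertex -3.674 -2.206 -4.177
endloop
endfacet
facet normal 0.703 0.711 0.002
outer loop
vertex -3.674 -2.206 -4.177
vertex -2.757 -3.116 -2.881
vertex -2.578 -3.291 -3.714
endloop
endfacet
facet normal 0.681 -0.673 0.289
outer loop
vertex -2.578 -3.291 -3.714
vertex -3.566 -3.934 -2.883
vertex -3.386 -4.109 -3.716
endloop
endfacet
facet normal 0.681 -0.674 0.288
outer loop
vertex -2.757 -3.116 -2.881
vertex -3.566 -3.934 -2.883
vertex -2.578 -3.291 -3.714
endloop
endfacet
facet normal -0.757 0.065 -0.650
outer loop
vertex -2.731 1.847 3.76
vertex -1.862 2.547 2.819
vertex -2.297 0.438 3.114
endloop
endfacet
facet normal -0.595 -0.479 0.645
outer loop
vertex -1.078 0.333 4.161
vertex -2.731 1.847 3.76
vertex -2.297 0.438 3.114
endloop
endfacet
facet normal -0.757 0.065 -0.650
outer loop
vertex -2.297 0.438 3.114
vertex -1.862 2.547 2.819
vertex -1.428 1.138 2.173
endloop
endfacet
facet normal 0.270 -0.875 -0.402
outer loop
vertex -1.428 1.138 2.173
vertex -1.078 0.333 4.161
vertex -2.297 0.438 3.114
endloop
endfacet
facet normal -0.270 0.875 0.402
outer loop
vertex -2.731 1.847 3.76
vertex -0.643 2.442 3.866
vertex -1.862 2.547 2.819
endloop
endfacet
facet normal -0.595 -0.479 0.645
outer loop
vertex -1.512 1.742 4.807
vertex -2.731 1.847 3.76
vertex -1.078 0.333 4.161
endloop
endfacet
facet normal -0.270 0.875 0.402
outer loop
vertex -1.512 1.742 4.807
vertex -0.643 2.442 3.866
vertex -2.731 1.847 3.76
endloop
endfacet
facet normal 0.595 0.479 -0.645
outer loop
vertex -1.862 2.547 2.819
vertex -0.643 2.442 3.866
vertex -1.428 1.138 2.173
endloop
endfacet
facet normal 0.270 -0.875 -0.402
outer loop
vertex -0.209 1.033 3.22
vertex -1.078 0.333 4.161
vertex -1.428 1.138 2.173
endloop
endfacet
facet normal 0.595 0.479 -0.645
outer loop
vertex -1.428 1.138 2.173
vertex -0.643 2.442 3.866
vertex -0.209 1.033 3.22
endloop
endfacet
facet normal 0.757 -0.065 0.650
outer loop
vertex -0.209 1.033 3.22
vertex -1.512 1.742 4.807
vertex -1.078 0.333 4.161
endloop
endfacet
facet normal 0.757 -0.065 0.650
outer loop
vertex -0.643 2.442 3.866
vertex -1.512 1.742 4.807
vertex -0.209 1.033 3.22
endloop
endfacet

endsolid


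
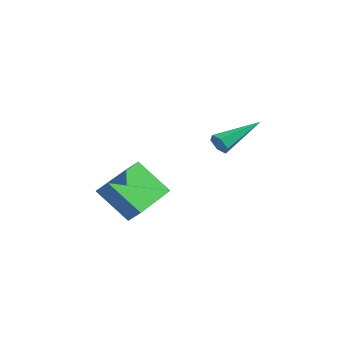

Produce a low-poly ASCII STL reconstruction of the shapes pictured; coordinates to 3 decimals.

solid 
facet normal -0.265 -0.909 -0.320
outer loop
vertex -1.328 1.376 -1.196
vertex -1.566 1.59 -1.606
vertex -1.065 1.455 -1.638
endloop
endfacet
facet normal 0.859 -0.187 0.477
outer loop
vertex -1.328 1.376 -1.196
vertex -1.065 1.455 -1.638
vertex -1.014 3.49 -0.934
endloop
endfacet
facet normal -0.265 -0.909 -0.321
outer loop
vertex -1.065 1.455 -1.638
vertex -1.566 1.59 -1.606
vertex -1.304 1.669 -2.047
endloop
endfacet
facet normal 0.884 0.133 -0.447
outer loop
vertex -1.065 1.455 -1.638
vertex -1.304 1.669 -2.047
vertex -1.014 3.49 -0.934
endloop
endfacet
facet normal -0.265 -0.909 -0.321
outer loop
vertex -1.304 1.669 -2.047
vertex -1.566 1.59 -1.606
vertex -1.805 1.804 -2.015
endloop
endfacet
facet normal 0.083 0.510 -0.856
outer loop
vertex -1.304 1.669 -2.047
vertex -1.805 1.804 -2.015
vertex -1.014 3.49 -0.934
endloop
endfacet
facet normal -0.263 -0.909 -0.322
outer loop
vertex -1.805 1.804 -2.015
vertex -1.566 1.59 -1.606
vertex -2.068 1.724 -1.574
endloop
endfacet
facet normal -0.747 0.570 -0.342
outer loop
vertex -1.805 1.804 -2.015
vertex -2.068 1.724 -1.574
vertex -1.014 3.49 -0.934
endloop
endfacet
facet normal -0.263 -0.910 -0.321
outer loop
vertex -2.068 1.724 -1.574
vertex -1.566 1.59 -1.606
vertex -1.829 1.51 -1.164
endloop
endfacet
facet normal -0.774 0.251 0.582
outer loop
vertex -2.068 1.724 -1.574
vertex -1.829 1.51 -1.164
vertex -1.014 3.49 -0.934
endloop
endfacet
facet normal -0.264 -0.909 -0.322
outer loop
vertex -1.829 1.51 -1.164
vertex -1.566 1.59 -1.606
vertex -1.328 1.376 -1.196
endloop
endfacet
facet normal 0.029 -0.127 0.991
outer loop
vertex -1.829 1.51 -1.164
vertex -1.328 1.376 -1.196
vertex -1.014 3.49 -0.934
endloop
endfacet
facet normal -0.699 -0.043 -0.714
outer loop
vertex -3.921 -2.846 -3.087
vertex -4.251 -0.679 -2.893
vertex -2.635 -2.535 -4.365
endloop
endfacet
facet normal 0.150 -0.985 -0.089
outer loop
vertex -2.069 -2.501 -3.787
vertex -3.921 -2.846 -3.087
vertex -2.635 -2.535 -4.365
endloop
endfacet
facet normal -0.699 -0.043 -0.714
outer loop
vertex -2.635 -2.535 -4.365
vertex -4.251 -0.679 -2.893
vertex -2.965 -0.369 -4.171
endloop
endfacet
facet normal 0.699 0.169 -0.695
outer loop
vertex -2.965 -0.369 -4.171
vertex -2.069 -2.501 -3.787
vertex -2.635 -2.535 -4.365
endloop
endfacet
facet normal -0.699 -0.169 0.695
outer loop
vertex -3.921 -2.846 -3.087
vertex -3.685 -0.645 -2.315
vertex -4.251 -0.679 -2.893
endloop
endfacet
facet normal 0.150 -0.985 -0.088
outer loop
vertex -3.355 -2.811 -2.509
vertex -3.921 -2.846 -3.087
vertex -2.069 -2.501 -3.787
endloop
endfacet
facet normal -0.699 -0.169 0.695
outer loop
vertex -3.355 -2.811 -2.509
vertex -3.685 -0.645 -2.315
vertex -3.921 -2.846 -3.087
endloop
endfacet
facet normal -0.149 0.985 0.088
outer loop
vertex -4.251 -0.679 -2.893
vertex -3.685 -0.645 -2.315
vertex -2.965 -0.369 -4.171
endloop
endfacet
facet normal 0.699 0.169 -0.695
outer loop
vertex -2.399 -0.334 -3.593
vertex -2.069 -2.501 -3.787
vertex -2.965 -0.369 -4.171
endloop
endfacet
facet normal -0.151 0.985 0.088
outer loop
vertex -2.965 -0.369 -4.171
vertex -3.685 -0.645 -2.315
vertex -2.399 -0.334 -3.593
endloop
endfacet
facet normal 0.699 0.043 0.714
outer loop
vertex -2.399 -0.334 -3.593
vertex -3.355 -2.811 -2.509
vertex -2.069 -2.501 -3.787
endloop
endfacet
facet normal 0.699 0.043 0.714
outer loop
vertex -3.685 -0.645 -2.315
vertex -3.355 -2.811 -2.509
vertex -2.399 -0.334 -3.593
endloop
endfacet

endsolid


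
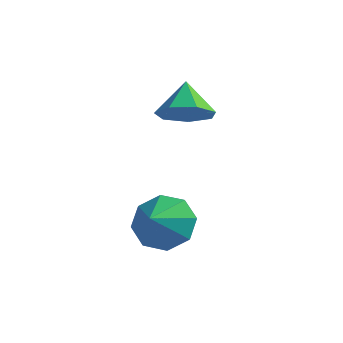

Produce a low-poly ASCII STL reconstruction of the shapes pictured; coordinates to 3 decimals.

solid 
facet normal 0.334 -0.626 -0.704
outer loop
vertex 1.906 1.599 -0.205
vertex 0.964 1.341 -0.423
vertex 1.516 2.077 -0.815
endloop
endfacet
facet normal 0.516 0.803 0.299
outer loop
vertex 1.906 1.599 -0.205
vertex 1.516 2.077 -0.815
vertex 0.496 2.219 0.563
endloop
endfacet
facet normal 0.335 -0.626 -0.704
outer loop
vertex 1.516 2.077 -0.815
vertex 0.964 1.341 -0.423
vertex 0.711 2.001 -1.13
endloop
endfacet
facet normal -0.042 0.990 -0.133
outer loop
vertex 1.516 2.077 -0.815
vertex 0.711 2.001 -1.13
vertex 0.496 2.219 0.563
endloop
endfacet
facet normal 0.334 -0.626 -0.704
outer loop
vertex 0.711 2.001 -1.13
vertex 0.964 1.341 -0.423
vertex 0.097 1.429 -0.913
endloop
endfacet
facet normal -0.704 0.688 -0.178
outer loop
vertex 0.711 2.001 -1.13
vertex 0.097 1.429 -0.913
vertex 0.496 2.219 0.563
endloop
endfacet
facet normal 0.334 -0.627 -0.704
outer loop
vertex 0.097 1.429 -0.913
vertex 0.964 1.341 -0.423
vertex 0.135 0.79 -0.326
endloop
endfacet
facet normal -0.973 0.123 0.197
outer loop
vertex 0.097 1.429 -0.913
vertex 0.135 0.79 -0.326
vertex 0.496 2.219 0.563
endloop
endfacet
facet normal 0.334 -0.627 -0.703
outer loop
vertex 0.135 0.79 -0.326
vertex 0.964 1.341 -0.423
vertex 0.798 0.567 0.188
endloop
endfacet
facet normal -0.645 -0.279 0.711
outer loop
vertex 0.135 0.79 -0.326
vertex 0.798 0.567 0.188
vertex 0.496 2.219 0.563
endloop
endfacet
facet normal 0.335 -0.627 -0.703
outer loop
vertex 0.798 0.567 0.188
vertex 0.964 1.341 -0.423
vertex 1.586 0.927 0.242
endloop
endfacet
facet normal 0.032 -0.216 0.976
outer loop
vertex 0.798 0.567 0.188
vertex 1.586 0.927 0.242
vertex 0.496 2.219 0.563
endloop
endfacet
facet normal 0.335 -0.627 -0.703
outer loop
vertex 1.586 0.927 0.242
vertex 0.964 1.341 -0.423
vertex 1.906 1.599 -0.205
endloop
endfacet
facet normal 0.549 0.266 0.793
outer loop
vertex 1.586 0.927 0.242
vertex 1.906 1.599 -0.205
vertex 0.496 2.219 0.563
endloop
endfacet
facet normal -0.051 0.802 -0.596
outer loop
vertex 2.019 -0.634 -3.031
vertex 1.629 -1.257 -3.836
vertex 1.186 -0.681 -3.023
endloop
endfacet
facet normal 0.012 -0.048 0.999
outer loop
vertex 2.019 -0.634 -3.031
vertex 1.186 -0.681 -3.023
vertex 1.691 -2.243 -3.104
endloop
endfacet
facet normal -0.051 0.802 -0.596
outer loop
vertex 1.186 -0.681 -3.023
vertex 1.629 -1.257 -3.836
vertex 0.612 -1.066 -3.492
endloop
endfacet
facet normal -0.528 -0.213 0.822
outer loop
vertex 1.186 -0.681 -3.023
vertex 0.612 -1.066 -3.492
vertex 1.691 -2.243 -3.104
endloop
endfacet
facet normal -0.051 0.802 -0.595
outer loop
vertex 0.612 -1.066 -3.492
vertex 1.629 -1.257 -3.836
vertex 0.634 -1.562 -4.162
endloop
endfacet
facet normal -0.740 -0.552 0.384
outer loop
vertex 0.612 -1.066 -3.492
vertex 0.634 -1.562 -4.162
vertex 1.691 -2.243 -3.104
endloop
endfacet
facet normal -0.050 0.802 -0.596
outer loop
vertex 0.634 -1.562 -4.162
vertex 1.629 -1.257 -3.836
vertex 1.239 -1.88 -4.641
endloop
endfacet
facet normal -0.500 -0.864 -0.057
outer loop
vertex 0.634 -1.562 -4.162
vertex 1.239 -1.88 -4.641
vertex 1.691 -2.243 -3.104
endloop
endfacet
facet normal -0.051 0.802 -0.596
outer loop
vertex 1.239 -1.88 -4.641
vertex 1.629 -1.257 -3.836
vertex 2.071 -1.833 -4.649
endloop
endfacet
facet normal 0.052 -0.968 -0.244
outer loop
vertex 1.239 -1.88 -4.641
vertex 2.071 -1.833 -4.649
vertex 1.691 -2.243 -3.104
endloop
endfacet
facet normal -0.052 0.801 -0.596
outer loop
vertex 2.071 -1.833 -4.649
vertex 1.629 -1.257 -3.836
vertex 2.645 -1.448 -4.181
endloop
endfacet
facet normal 0.593 -0.802 -0.067
outer loop
vertex 2.071 -1.833 -4.649
vertex 2.645 -1.448 -4.181
vertex 1.691 -2.243 -3.104
endloop
endfacet
facet normal -0.051 0.802 -0.595
outer loop
vertex 2.645 -1.448 -4.181
vertex 1.629 -1.257 -3.836
vertex 2.623 -0.952 -3.511
endloop
endfacet
facet normal 0.805 -0.464 0.370
outer loop
vertex 2.645 -1.448 -4.181
vertex 2.623 -0.952 -3.511
vertex 1.691 -2.243 -3.104
endloop
endfacet
facet normal -0.051 0.802 -0.596
outer loop
vertex 2.623 -0.952 -3.511
vertex 1.629 -1.257 -3.836
vertex 2.019 -0.634 -3.031
endloop
endfacet
facet normal 0.565 -0.152 0.811
outer loop
vertex 2.623 -0.952 -3.511
vertex 2.019 -0.634 -3.031
vertex 1.691 -2.243 -3.104
endloop
endfacet

endsolid


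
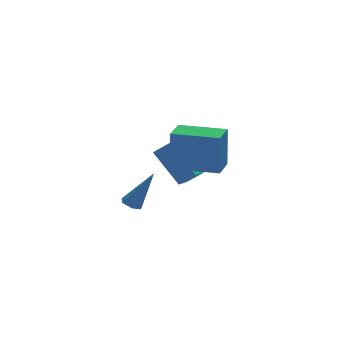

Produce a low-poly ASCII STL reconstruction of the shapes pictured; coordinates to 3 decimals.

solid 
facet normal -0.466 0.104 -0.878
outer loop
vertex -1.154 0.614 -4.142
vertex -1.616 0.45 -3.916
vertex -1.49 0.975 -3.921
endloop
endfacet
facet normal 0.715 0.698 -0.053
outer loop
vertex -1.154 0.614 -4.142
vertex -1.49 0.975 -3.921
vertex -0.624 0.23 -2.044
endloop
endfacet
facet normal -0.465 0.103 -0.879
outer loop
vertex -1.49 0.975 -3.921
vertex -1.616 0.45 -3.916
vertex -1.952 0.81 -3.696
endloop
endfacet
facet normal -0.121 0.902 0.414
outer loop
vertex -1.49 0.975 -3.921
vertex -1.952 0.81 -3.696
vertex -0.624 0.23 -2.044
endloop
endfacet
facet normal -0.466 0.102 -0.879
outer loop
vertex -1.952 0.81 -3.696
vertex -1.616 0.45 -3.916
vertex -2.078 0.285 -3.69
endloop
endfacet
facet normal -0.734 0.184 0.654
outer loop
vertex -1.952 0.81 -3.696
vertex -2.078 0.285 -3.69
vertex -0.624 0.23 -2.044
endloop
endfacet
facet normal -0.467 0.104 -0.878
outer loop
vertex -2.078 0.285 -3.69
vertex -1.616 0.45 -3.916
vertex -1.742 -0.075 -3.911
endloop
endfacet
facet normal -0.514 -0.743 0.429
outer loop
vertex -2.078 0.285 -3.69
vertex -1.742 -0.075 -3.911
vertex -0.624 0.23 -2.044
endloop
endfacet
facet normal -0.465 0.103 -0.879
outer loop
vertex -1.742 -0.075 -3.911
vertex -1.616 0.45 -3.916
vertex -1.28 0.089 -4.136
endloop
endfacet
facet normal 0.319 -0.947 -0.036
outer loop
vertex -1.742 -0.075 -3.911
vertex -1.28 0.089 -4.136
vertex -0.624 0.23 -2.044
endloop
endfacet
facet normal -0.466 0.102 -0.879
outer loop
vertex -1.28 0.089 -4.136
vertex -1.616 0.45 -3.916
vertex -1.154 0.614 -4.142
endloop
endfacet
facet normal 0.933 -0.227 -0.277
outer loop
vertex -1.28 0.089 -4.136
vertex -1.154 0.614 -4.142
vertex -0.624 0.23 -2.044
endloop
endfacet
facet normal -0.692 -0.687 0.221
outer loop
vertex 0.414 1.152 -0.691
vertex -0.235 1.584 -1.381
vertex 1.207 -0.148 -2.251
endloop
endfacet
facet normal 0.624 -0.415 0.663
outer loop
vertex 1.795 0.436 -2.439
vertex 0.414 1.152 -0.691
vertex 1.207 -0.148 -2.251
endloop
endfacet
facet normal -0.692 -0.687 0.221
outer loop
vertex 1.207 -0.148 -2.251
vertex -0.235 1.584 -1.381
vertex 0.558 0.283 -2.941
endloop
endfacet
facet normal 0.364 -0.597 -0.715
outer loop
vertex 0.558 0.283 -2.941
vertex 1.795 0.436 -2.439
vertex 1.207 -0.148 -2.251
endloop
endfacet
facet normal -0.364 0.596 0.716
outer loop
vertex 0.414 1.152 -0.691
vertex 0.353 2.168 -1.569
vertex -0.235 1.584 -1.381
endloop
endfacet
facet normal 0.624 -0.414 0.663
outer loop
vertex 1.002 1.737 -0.879
vertex 0.414 1.152 -0.691
vertex 1.795 0.436 -2.439
endloop
endfacet
facet normal -0.365 0.596 0.715
outer loop
vertex 1.002 1.737 -0.879
vertex 0.353 2.168 -1.569
vertex 0.414 1.152 -0.691
endloop
endfacet
facet normal -0.624 0.415 -0.663
outer loop
vertex -0.235 1.584 -1.381
vertex 0.353 2.168 -1.569
vertex 0.558 0.283 -2.941
endloop
endfacet
facet normal 0.364 -0.596 -0.716
outer loop
vertex 1.146 0.868 -3.129
vertex 1.795 0.436 -2.439
vertex 0.558 0.283 -2.941
endloop
endfacet
facet normal -0.624 0.414 -0.662
outer loop
vertex 0.558 0.283 -2.941
vertex 0.353 2.168 -1.569
vertex 1.146 0.868 -3.129
endloop
endfacet
facet normal 0.692 0.687 -0.221
outer loop
vertex 1.146 0.868 -3.129
vertex 1.002 1.737 -0.879
vertex 1.795 0.436 -2.439
endloop
endfacet
facet normal 0.692 0.687 -0.221
outer loop
vertex 0.353 2.168 -1.569
vertex 1.002 1.737 -0.879
vertex 1.146 0.868 -3.129
endloop
endfacet
facet normal -0.558 -0.830 0.020
outer loop
vertex 0.597 -5.076 2.313
vertex -1.18 -3.882 2.302
vertex 0.582 -5.115 0.283
endloop
endfacet
facet normal 0.830 -0.558 0.005
outer loop
vertex 1.28 -4.078 0.258
vertex 0.597 -5.076 2.313
vertex 0.582 -5.115 0.283
endloop
endfacet
facet normal -0.558 -0.830 0.020
outer loop
vertex 0.582 -5.115 0.283
vertex -1.18 -3.882 2.302
vertex -1.194 -3.921 0.272
endloop
endfacet
facet normal -0.007 -0.019 -1.000
outer loop
vertex -1.194 -3.921 0.272
vertex 1.28 -4.078 0.258
vertex 0.582 -5.115 0.283
endloop
endfacet
facet normal 0.007 0.019 1.000
outer loop
vertex 0.597 -5.076 2.313
vertex -0.482 -2.845 2.277
vertex -1.18 -3.882 2.302
endloop
endfacet
facet normal 0.830 -0.558 0.005
outer loop
vertex 1.294 -4.039 2.288
vertex 0.597 -5.076 2.313
vertex 1.28 -4.078 0.258
endloop
endfacet
facet normal 0.007 0.019 1.000
outer loop
vertex 1.294 -4.039 2.288
vertex -0.482 -2.845 2.277
vertex 0.597 -5.076 2.313
endloop
endfacet
facet normal -0.830 0.558 -0.005
outer loop
vertex -1.18 -3.882 2.302
vertex -0.482 -2.845 2.277
vertex -1.194 -3.921 0.272
endloop
endfacet
facet normal -0.007 -0.019 -1.000
outer loop
vertex -0.497 -2.884 0.247
vertex 1.28 -4.078 0.258
vertex -1.194 -3.921 0.272
endloop
endfacet
facet normal -0.830 0.558 -0.005
outer loop
vertex -1.194 -3.921 0.272
vertex -0.482 -2.845 2.277
vertex -0.497 -2.884 0.247
endloop
endfacet
facet normal 0.558 0.830 -0.020
outer loop
vertex -0.497 -2.884 0.247
vertex 1.294 -4.039 2.288
vertex 1.28 -4.078 0.258
endloop
endfacet
facet normal 0.558 0.830 -0.020
outer loop
vertex -0.482 -2.845 2.277
vertex 1.294 -4.039 2.288
vertex -0.497 -2.884 0.247
endloop
endfacet

endsolid


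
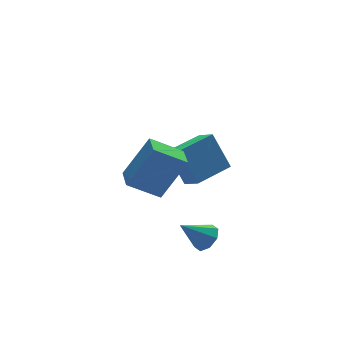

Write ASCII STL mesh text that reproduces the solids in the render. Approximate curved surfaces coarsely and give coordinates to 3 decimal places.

solid 
facet normal 0.717 -0.184 -0.672
outer loop
vertex -0.831 -2.195 -3.922
vertex -1.309 -2.538 -4.338
vertex -1.08 -1.858 -4.28
endloop
endfacet
facet normal 0.196 0.778 0.596
outer loop
vertex -0.831 -2.195 -3.922
vertex -1.08 -1.858 -4.28
vertex -2.391 -2.262 -3.322
endloop
endfacet
facet normal 0.716 -0.184 -0.673
outer loop
vertex -1.08 -1.858 -4.28
vertex -1.309 -2.538 -4.338
vertex -1.463 -1.919 -4.671
endloop
endfacet
facet normal -0.238 0.968 0.082
outer loop
vertex -1.08 -1.858 -4.28
vertex -1.463 -1.919 -4.671
vertex -2.391 -2.262 -3.322
endloop
endfacet
facet normal 0.716 -0.184 -0.673
outer loop
vertex -1.463 -1.919 -4.671
vertex -1.309 -2.538 -4.338
vertex -1.756 -2.343 -4.867
endloop
endfacet
facet normal -0.703 0.634 -0.322
outer loop
vertex -1.463 -1.919 -4.671
vertex -1.756 -2.343 -4.867
vertex -2.391 -2.262 -3.322
endloop
endfacet
facet normal 0.717 -0.182 -0.673
outer loop
vertex -1.756 -2.343 -4.867
vertex -1.309 -2.538 -4.338
vertex -1.786 -2.882 -4.753
endloop
endfacet
facet normal -0.925 -0.029 -0.379
outer loop
vertex -1.756 -2.343 -4.867
vertex -1.786 -2.882 -4.753
vertex -2.391 -2.262 -3.322
endloop
endfacet
facet normal 0.717 -0.183 -0.673
outer loop
vertex -1.786 -2.882 -4.753
vertex -1.309 -2.538 -4.338
vertex -1.537 -3.219 -4.396
endloop
endfacet
facet normal -0.775 -0.630 -0.055
outer loop
vertex -1.786 -2.882 -4.753
vertex -1.537 -3.219 -4.396
vertex -2.391 -2.262 -3.322
endloop
endfacet
facet normal 0.718 -0.183 -0.672
outer loop
vertex -1.537 -3.219 -4.396
vertex -1.309 -2.538 -4.338
vertex -1.154 -3.157 -4.004
endloop
endfacet
facet normal -0.339 -0.820 0.461
outer loop
vertex -1.537 -3.219 -4.396
vertex -1.154 -3.157 -4.004
vertex -2.391 -2.262 -3.322
endloop
endfacet
facet normal 0.717 -0.183 -0.673
outer loop
vertex -1.154 -3.157 -4.004
vertex -1.309 -2.538 -4.338
vertex -0.862 -2.734 -3.808
endloop
endfacet
facet normal 0.125 -0.487 0.865
outer loop
vertex -1.154 -3.157 -4.004
vertex -0.862 -2.734 -3.808
vertex -2.391 -2.262 -3.322
endloop
endfacet
facet normal 0.717 -0.183 -0.673
outer loop
vertex -0.862 -2.734 -3.808
vertex -1.309 -2.538 -4.338
vertex -0.831 -2.195 -3.922
endloop
endfacet
facet normal 0.347 0.175 0.921
outer loop
vertex -0.862 -2.734 -3.808
vertex -0.831 -2.195 -3.922
vertex -2.391 -2.262 -3.322
endloop
endfacet
facet normal -0.971 -0.220 -0.094
outer loop
vertex 0.306 0.992 -3.759
vertex -0.068 1.94 -2.109
vertex 0.155 1.895 -4.312
endloop
endfacet
facet normal 0.193 -0.489 -0.851
outer loop
vertex 2.028 2.32 -4.131
vertex 0.306 0.992 -3.759
vertex 0.155 1.895 -4.312
endloop
endfacet
facet normal -0.971 -0.221 -0.094
outer loop
vertex 0.155 1.895 -4.312
vertex -0.068 1.94 -2.109
vertex -0.22 2.843 -2.662
endloop
endfacet
facet normal -0.142 0.844 -0.517
outer loop
vertex -0.22 2.843 -2.662
vertex 2.028 2.32 -4.131
vertex 0.155 1.895 -4.312
endloop
endfacet
facet normal 0.142 -0.844 0.517
outer loop
vertex 0.306 0.992 -3.759
vertex 1.805 2.365 -1.928
vertex -0.068 1.94 -2.109
endloop
endfacet
facet normal 0.193 -0.489 -0.851
outer loop
vertex 2.18 1.417 -3.578
vertex 0.306 0.992 -3.759
vertex 2.028 2.32 -4.131
endloop
endfacet
facet normal 0.141 -0.844 0.517
outer loop
vertex 2.18 1.417 -3.578
vertex 1.805 2.365 -1.928
vertex 0.306 0.992 -3.759
endloop
endfacet
facet normal -0.193 0.489 0.851
outer loop
vertex -0.068 1.94 -2.109
vertex 1.805 2.365 -1.928
vertex -0.22 2.843 -2.662
endloop
endfacet
facet normal -0.142 0.844 -0.517
outer loop
vertex 1.654 3.268 -2.481
vertex 2.028 2.32 -4.131
vertex -0.22 2.843 -2.662
endloop
endfacet
facet normal -0.193 0.489 0.851
outer loop
vertex -0.22 2.843 -2.662
vertex 1.805 2.365 -1.928
vertex 1.654 3.268 -2.481
endloop
endfacet
facet normal 0.971 0.221 0.093
outer loop
vertex 1.654 3.268 -2.481
vertex 2.18 1.417 -3.578
vertex 2.028 2.32 -4.131
endloop
endfacet
facet normal 0.971 0.220 0.094
outer loop
vertex 1.805 2.365 -1.928
vertex 2.18 1.417 -3.578
vertex 1.654 3.268 -2.481
endloop
endfacet
facet normal -0.524 0.089 -0.847
outer loop
vertex -4.784 -2.207 -0.029
vertex -4.358 -1.084 -0.175
vertex -3.544 -2.786 -0.857
endloop
endfacet
facet normal -0.353 -0.928 0.121
outer loop
vertex -2.422 -2.976 0.955
vertex -4.784 -2.207 -0.029
vertex -3.544 -2.786 -0.857
endloop
endfacet
facet normal -0.525 0.088 -0.847
outer loop
vertex -3.544 -2.786 -0.857
vertex -4.358 -1.084 -0.175
vertex -3.118 -1.663 -1.004
endloop
endfacet
facet normal 0.775 -0.362 -0.518
outer loop
vertex -3.118 -1.663 -1.004
vertex -2.422 -2.976 0.955
vertex -3.544 -2.786 -0.857
endloop
endfacet
facet normal -0.775 0.361 0.518
outer loop
vertex -4.784 -2.207 -0.029
vertex -3.236 -1.274 1.637
vertex -4.358 -1.084 -0.175
endloop
endfacet
facet normal -0.352 -0.928 0.121
outer loop
vertex -3.662 -2.397 1.784
vertex -4.784 -2.207 -0.029
vertex -2.422 -2.976 0.955
endloop
endfacet
facet normal -0.775 0.362 0.518
outer loop
vertex -3.662 -2.397 1.784
vertex -3.236 -1.274 1.637
vertex -4.784 -2.207 -0.029
endloop
endfacet
facet normal 0.352 0.928 -0.121
outer loop
vertex -4.358 -1.084 -0.175
vertex -3.236 -1.274 1.637
vertex -3.118 -1.663 -1.004
endloop
endfacet
facet normal 0.775 -0.361 -0.518
outer loop
vertex -1.996 -1.853 0.809
vertex -2.422 -2.976 0.955
vertex -3.118 -1.663 -1.004
endloop
endfacet
facet normal 0.353 0.928 -0.121
outer loop
vertex -3.118 -1.663 -1.004
vertex -3.236 -1.274 1.637
vertex -1.996 -1.853 0.809
endloop
endfacet
facet normal 0.525 -0.089 0.847
outer loop
vertex -1.996 -1.853 0.809
vertex -3.662 -2.397 1.784
vertex -2.422 -2.976 0.955
endloop
endfacet
facet normal 0.524 -0.088 0.847
outer loop
vertex -3.236 -1.274 1.637
vertex -3.662 -2.397 1.784
vertex -1.996 -1.853 0.809
endloop
endfacet

endsolid


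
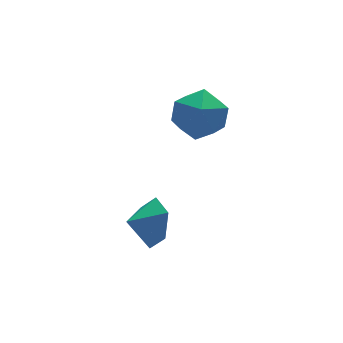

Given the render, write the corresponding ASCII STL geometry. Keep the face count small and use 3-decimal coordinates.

solid 
facet normal 0.911 -0.032 -0.411
outer loop
vertex -0.452 -3.431 -3.352
vertex -0.839 -4.007 -4.166
vertex -0.828 -2.939 -4.224
endloop
endfacet
facet normal -0.423 0.699 0.577
outer loop
vertex -0.452 -3.431 -3.352
vertex -0.828 -2.939 -4.224
vertex -1.841 -3.973 -3.714
endloop
endfacet
facet normal 0.911 -0.032 -0.411
outer loop
vertex -0.828 -2.939 -4.224
vertex -0.839 -4.007 -4.166
vertex -1.215 -3.515 -5.038
endloop
endfacet
facet normal -0.738 0.664 -0.119
outer loop
vertex -0.828 -2.939 -4.224
vertex -1.215 -3.515 -5.038
vertex -1.841 -3.973 -3.714
endloop
endfacet
facet normal 0.911 -0.032 -0.411
outer loop
vertex -1.215 -3.515 -5.038
vertex -0.839 -4.007 -4.166
vertex -1.226 -4.583 -4.98
endloop
endfacet
facet normal -0.902 -0.014 -0.431
outer loop
vertex -1.215 -3.515 -5.038
vertex -1.226 -4.583 -4.98
vertex -1.841 -3.973 -3.714
endloop
endfacet
facet normal 0.911 -0.032 -0.411
outer loop
vertex -1.226 -4.583 -4.98
vertex -0.839 -4.007 -4.166
vertex -0.85 -5.076 -4.108
endloop
endfacet
facet normal -0.751 -0.658 -0.048
outer loop
vertex -1.226 -4.583 -4.98
vertex -0.85 -5.076 -4.108
vertex -1.841 -3.973 -3.714
endloop
endfacet
facet normal 0.911 -0.032 -0.411
outer loop
vertex -0.85 -5.076 -4.108
vertex -0.839 -4.007 -4.166
vertex -0.463 -4.5 -3.294
endloop
endfacet
facet normal -0.436 -0.624 0.649
outer loop
vertex -0.85 -5.076 -4.108
vertex -0.463 -4.5 -3.294
vertex -1.841 -3.973 -3.714
endloop
endfacet
facet normal 0.911 -0.032 -0.411
outer loop
vertex -0.463 -4.5 -3.294
vertex -0.839 -4.007 -4.166
vertex -0.452 -3.431 -3.352
endloop
endfacet
facet normal -0.272 0.055 0.961
outer loop
vertex -0.463 -4.5 -3.294
vertex -0.452 -3.431 -3.352
vertex -1.841 -3.973 -3.714
endloop
endfacet
facet normal -0.172 0.698 0.695
outer loop
vertex 1.648 -1.462 0.066
vertex 0.862 -2.181 0.594
vertex 2.007 -2.216 0.912
endloop
endfacet
facet normal 0.497 0.742 0.450
outer loop
vertex 1.648 -1.462 0.066
vertex 2.007 -2.216 0.912
vertex 2.664 -2.063 -0.066
endloop
endfacet
facet normal 0.467 0.846 -0.255
outer loop
vertex 1.648 -1.462 0.066
vertex 2.664 -2.063 -0.066
vertex 1.927 -1.934 -0.988
endloop
endfacet
facet normal -0.220 0.867 -0.447
outer loop
vertex 1.648 -1.462 0.066
vertex 1.927 -1.934 -0.988
vertex 0.813 -2.007 -0.581
endloop
endfacet
facet normal -0.615 0.776 0.141
outer loop
vertex 1.648 -1.462 0.066
vertex 0.813 -2.007 -0.581
vertex 0.862 -2.181 0.594
endloop
endfacet
facet normal 0.816 0.115 0.566
outer loop
vertex 2.664 -2.063 -0.066
vertex 2.007 -2.216 0.912
vertex 2.507 -3.153 0.381
endloop
endfacet
facet normal -0.266 0.044 0.963
outer loop
vertex 2.007 -2.216 0.912
vertex 0.862 -2.181 0.594
vertex 1.393 -3.226 0.788
endloop
endfacet
facet normal -0.983 0.169 0.066
outer loop
vertex 0.862 -2.181 0.594
vertex 0.813 -2.007 -0.581
vertex 0.656 -3.097 -0.134
endloop
endfacet
facet normal -0.344 0.317 -0.884
outer loop
vertex 0.813 -2.007 -0.581
vertex 1.927 -1.934 -0.988
vertex 1.313 -2.944 -1.112
endloop
endfacet
facet normal 0.768 0.284 -0.574
outer loop
vertex 1.927 -1.934 -0.988
vertex 2.664 -2.063 -0.066
vertex 2.458 -2.979 -0.794
endloop
endfacet
facet normal 0.220 -0.867 0.447
outer loop
vertex 1.672 -3.698 -0.266
vertex 2.507 -3.153 0.381
vertex 1.393 -3.226 0.788
endloop
endfacet
facet normal -0.467 -0.846 0.255
outer loop
vertex 1.672 -3.698 -0.266
vertex 1.393 -3.226 0.788
vertex 0.656 -3.097 -0.134
endloop
endfacet
facet normal -0.497 -0.742 -0.450
outer loop
vertex 1.672 -3.698 -0.266
vertex 0.656 -3.097 -0.134
vertex 1.313 -2.944 -1.112
endloop
endfacet
facet normal 0.172 -0.698 -0.695
outer loop
vertex 1.672 -3.698 -0.266
vertex 1.313 -2.944 -1.112
vertex 2.458 -2.979 -0.794
endloop
endfacet
facet normal 0.615 -0.776 -0.141
outer loop
vertex 1.672 -3.698 -0.266
vertex 2.458 -2.979 -0.794
vertex 2.507 -3.153 0.381
endloop
endfacet
facet normal 0.344 -0.317 0.884
outer loop
vertex 1.393 -3.226 0.788
vertex 2.507 -3.153 0.381
vertex 2.007 -2.216 0.912
endloop
endfacet
facet normal -0.768 -0.284 0.574
outer loop
vertex 0.656 -3.097 -0.134
vertex 1.393 -3.226 0.788
vertex 0.862 -2.181 0.594
endloop
endfacet
facet normal -0.816 -0.115 -0.566
outer loop
vertex 1.313 -2.944 -1.112
vertex 0.656 -3.097 -0.134
vertex 0.813 -2.007 -0.581
endloop
endfacet
facet normal 0.266 -0.044 -0.963
outer loop
vertex 2.458 -2.979 -0.794
vertex 1.313 -2.944 -1.112
vertex 1.927 -1.934 -0.988
endloop
endfacet
facet normal 0.983 -0.169 -0.066
outer loop
vertex 2.507 -3.153 0.381
vertex 2.458 -2.979 -0.794
vertex 2.664 -2.063 -0.066
endloop
endfacet

endsolid


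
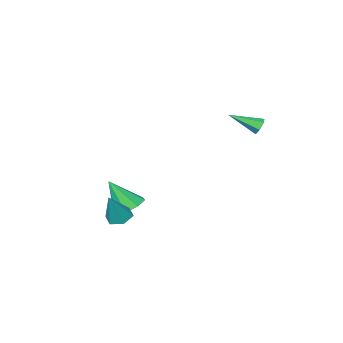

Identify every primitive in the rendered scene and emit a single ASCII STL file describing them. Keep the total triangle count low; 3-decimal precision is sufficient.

solid 
facet normal -0.715 0.550 -0.431
outer loop
vertex -3.764 2.556 2.533
vertex -4.106 2.46 2.978
vertex -3.758 2.912 2.977
endloop
endfacet
facet normal 0.858 0.394 -0.328
outer loop
vertex -3.764 2.556 2.533
vertex -3.758 2.912 2.977
vertex -2.774 1.44 3.782
endloop
endfacet
facet normal -0.715 0.549 -0.433
outer loop
vertex -3.758 2.912 2.977
vertex -4.106 2.46 2.978
vertex -4.101 2.817 3.423
endloop
endfacet
facet normal 0.528 0.651 0.545
outer loop
vertex -3.758 2.912 2.977
vertex -4.101 2.817 3.423
vertex -2.774 1.44 3.782
endloop
endfacet
facet normal -0.716 0.549 -0.432
outer loop
vertex -4.101 2.817 3.423
vertex -4.106 2.46 2.978
vertex -4.448 2.365 3.424
endloop
endfacet
facet normal -0.147 0.115 0.983
outer loop
vertex -4.101 2.817 3.423
vertex -4.448 2.365 3.424
vertex -2.774 1.44 3.782
endloop
endfacet
facet normal -0.716 0.549 -0.432
outer loop
vertex -4.448 2.365 3.424
vertex -4.106 2.46 2.978
vertex -4.453 2.008 2.979
endloop
endfacet
facet normal -0.491 -0.677 0.548
outer loop
vertex -4.448 2.365 3.424
vertex -4.453 2.008 2.979
vertex -2.774 1.44 3.782
endloop
endfacet
facet normal -0.716 0.549 -0.432
outer loop
vertex -4.453 2.008 2.979
vertex -4.106 2.46 2.978
vertex -4.111 2.104 2.534
endloop
endfacet
facet normal -0.160 -0.932 -0.324
outer loop
vertex -4.453 2.008 2.979
vertex -4.111 2.104 2.534
vertex -2.774 1.44 3.782
endloop
endfacet
facet normal -0.716 0.549 -0.432
outer loop
vertex -4.111 2.104 2.534
vertex -4.106 2.46 2.978
vertex -3.764 2.556 2.533
endloop
endfacet
facet normal 0.514 -0.396 -0.761
outer loop
vertex -4.111 2.104 2.534
vertex -3.764 2.556 2.533
vertex -2.774 1.44 3.782
endloop
endfacet
facet normal -0.426 -0.148 -0.893
outer loop
vertex 4.092 0.205 -2.488
vertex 3.595 0.79 -2.348
vertex 4.277 0.933 -2.697
endloop
endfacet
facet normal 0.965 -0.258 -0.043
outer loop
vertex 4.092 0.205 -2.488
vertex 4.277 0.933 -2.697
vertex 4.405 1.07 -0.652
endloop
endfacet
facet normal -0.426 -0.147 -0.893
outer loop
vertex 4.277 0.933 -2.697
vertex 3.595 0.79 -2.348
vertex 3.781 1.518 -2.557
endloop
endfacet
facet normal 0.749 0.657 -0.091
outer loop
vertex 4.277 0.933 -2.697
vertex 3.781 1.518 -2.557
vertex 4.405 1.07 -0.652
endloop
endfacet
facet normal -0.427 -0.147 -0.892
outer loop
vertex 3.781 1.518 -2.557
vertex 3.595 0.79 -2.348
vertex 3.099 1.375 -2.207
endloop
endfacet
facet normal -0.074 0.965 0.251
outer loop
vertex 3.781 1.518 -2.557
vertex 3.099 1.375 -2.207
vertex 4.405 1.07 -0.652
endloop
endfacet
facet normal -0.427 -0.147 -0.892
outer loop
vertex 3.099 1.375 -2.207
vertex 3.595 0.79 -2.348
vertex 2.913 0.647 -1.998
endloop
endfacet
facet normal -0.679 0.358 0.641
outer loop
vertex 3.099 1.375 -2.207
vertex 2.913 0.647 -1.998
vertex 4.405 1.07 -0.652
endloop
endfacet
facet normal -0.427 -0.147 -0.892
outer loop
vertex 2.913 0.647 -1.998
vertex 3.595 0.79 -2.348
vertex 3.409 0.062 -2.139
endloop
endfacet
facet normal -0.463 -0.558 0.688
outer loop
vertex 2.913 0.647 -1.998
vertex 3.409 0.062 -2.139
vertex 4.405 1.07 -0.652
endloop
endfacet
facet normal -0.425 -0.148 -0.893
outer loop
vertex 3.409 0.062 -2.139
vertex 3.595 0.79 -2.348
vertex 4.092 0.205 -2.488
endloop
endfacet
facet normal 0.359 -0.867 0.347
outer loop
vertex 3.409 0.062 -2.139
vertex 4.092 0.205 -2.488
vertex 4.405 1.07 -0.652
endloop
endfacet
facet normal -0.387 0.370 -0.845
outer loop
vertex 2.675 -1.324 -3.212
vertex 2.044 -0.762 -2.677
vertex 2.966 -0.636 -3.044
endloop
endfacet
facet normal 0.925 -0.365 -0.106
outer loop
vertex 2.675 -1.324 -3.212
vertex 2.966 -0.636 -3.044
vertex 2.856 -1.538 -0.903
endloop
endfacet
facet normal -0.387 0.370 -0.845
outer loop
vertex 2.966 -0.636 -3.044
vertex 2.044 -0.762 -2.677
vertex 2.716 -0.022 -2.661
endloop
endfacet
facet normal 0.945 0.281 0.167
outer loop
vertex 2.966 -0.636 -3.044
vertex 2.716 -0.022 -2.661
vertex 2.856 -1.538 -0.903
endloop
endfacet
facet normal -0.386 0.369 -0.845
outer loop
vertex 2.716 -0.022 -2.661
vertex 2.044 -0.762 -2.677
vertex 2.073 0.159 -2.288
endloop
endfacet
facet normal 0.503 0.674 0.541
outer loop
vertex 2.716 -0.022 -2.661
vertex 2.073 0.159 -2.288
vertex 2.856 -1.538 -0.903
endloop
endfacet
facet normal -0.386 0.369 -0.845
outer loop
vertex 2.073 0.159 -2.288
vertex 2.044 -0.762 -2.677
vertex 1.412 -0.2 -2.143
endloop
endfacet
facet normal -0.143 0.585 0.798
outer loop
vertex 2.073 0.159 -2.288
vertex 1.412 -0.2 -2.143
vertex 2.856 -1.538 -0.903
endloop
endfacet
facet normal -0.386 0.369 -0.845
outer loop
vertex 1.412 -0.2 -2.143
vertex 2.044 -0.762 -2.677
vertex 1.122 -0.888 -2.311
endloop
endfacet
facet normal -0.614 0.067 0.787
outer loop
vertex 1.412 -0.2 -2.143
vertex 1.122 -0.888 -2.311
vertex 2.856 -1.538 -0.903
endloop
endfacet
facet normal -0.386 0.369 -0.846
outer loop
vertex 1.122 -0.888 -2.311
vertex 2.044 -0.762 -2.677
vertex 1.372 -1.502 -2.693
endloop
endfacet
facet normal -0.634 -0.578 0.514
outer loop
vertex 1.122 -0.888 -2.311
vertex 1.372 -1.502 -2.693
vertex 2.856 -1.538 -0.903
endloop
endfacet
facet normal -0.387 0.370 -0.845
outer loop
vertex 1.372 -1.502 -2.693
vertex 2.044 -0.762 -2.677
vertex 2.015 -1.683 -3.067
endloop
endfacet
facet normal -0.192 -0.971 0.140
outer loop
vertex 1.372 -1.502 -2.693
vertex 2.015 -1.683 -3.067
vertex 2.856 -1.538 -0.903
endloop
endfacet
facet normal -0.387 0.370 -0.845
outer loop
vertex 2.015 -1.683 -3.067
vertex 2.044 -0.762 -2.677
vertex 2.675 -1.324 -3.212
endloop
endfacet
facet normal 0.454 -0.883 -0.117
outer loop
vertex 2.015 -1.683 -3.067
vertex 2.675 -1.324 -3.212
vertex 2.856 -1.538 -0.903
endloop
endfacet

endsolid
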